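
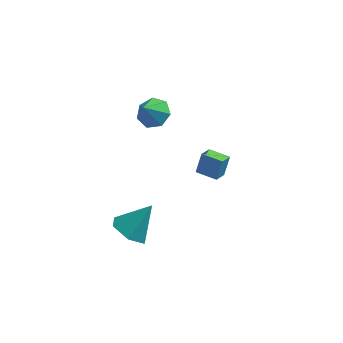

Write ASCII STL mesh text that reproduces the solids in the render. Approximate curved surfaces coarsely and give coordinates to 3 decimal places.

solid 
facet normal -0.930 0.365 0.034
outer loop
vertex 0.042 -0.803 2.1
vertex 0.334 -0.018 1.672
vertex -0.184 -1.282 1.068
endloop
endfacet
facet normal -0.311 -0.834 0.455
outer loop
vertex 0.886 -1.702 1.028
vertex 0.042 -0.803 2.1
vertex -0.184 -1.282 1.068
endloop
endfacet
facet normal -0.930 0.365 0.034
outer loop
vertex -0.184 -1.282 1.068
vertex 0.334 -0.018 1.672
vertex 0.108 -0.497 0.64
endloop
endfacet
facet normal -0.195 -0.413 -0.890
outer loop
vertex 0.108 -0.497 0.64
vertex 0.886 -1.702 1.028
vertex -0.184 -1.282 1.068
endloop
endfacet
facet normal 0.195 0.413 0.890
outer loop
vertex 0.042 -0.803 2.1
vertex 1.404 -0.438 1.632
vertex 0.334 -0.018 1.672
endloop
endfacet
facet normal -0.311 -0.834 0.455
outer loop
vertex 1.112 -1.223 2.06
vertex 0.042 -0.803 2.1
vertex 0.886 -1.702 1.028
endloop
endfacet
facet normal 0.195 0.413 0.890
outer loop
vertex 1.112 -1.223 2.06
vertex 1.404 -0.438 1.632
vertex 0.042 -0.803 2.1
endloop
endfacet
facet normal 0.311 0.834 -0.455
outer loop
vertex 0.334 -0.018 1.672
vertex 1.404 -0.438 1.632
vertex 0.108 -0.497 0.64
endloop
endfacet
facet normal -0.195 -0.413 -0.890
outer loop
vertex 1.178 -0.917 0.6
vertex 0.886 -1.702 1.028
vertex 0.108 -0.497 0.64
endloop
endfacet
facet normal 0.311 0.834 -0.455
outer loop
vertex 0.108 -0.497 0.64
vertex 1.404 -0.438 1.632
vertex 1.178 -0.917 0.6
endloop
endfacet
facet normal 0.930 -0.365 -0.034
outer loop
vertex 1.178 -0.917 0.6
vertex 1.112 -1.223 2.06
vertex 0.886 -1.702 1.028
endloop
endfacet
facet normal 0.930 -0.365 -0.034
outer loop
vertex 1.404 -0.438 1.632
vertex 1.112 -1.223 2.06
vertex 1.178 -0.917 0.6
endloop
endfacet
facet normal -0.531 -0.384 -0.755
outer loop
vertex -2.59 -2.226 -3.718
vertex -3.343 -2.588 -3.004
vertex -3.441 -1.585 -3.445
endloop
endfacet
facet normal 0.542 0.812 -0.217
outer loop
vertex -2.59 -2.226 -3.718
vertex -3.441 -1.585 -3.445
vertex -2.297 -1.832 -1.516
endloop
endfacet
facet normal -0.532 -0.384 -0.755
outer loop
vertex -3.441 -1.585 -3.445
vertex -3.343 -2.588 -3.004
vertex -4.195 -1.947 -2.73
endloop
endfacet
facet normal -0.217 0.944 0.249
outer loop
vertex -3.441 -1.585 -3.445
vertex -4.195 -1.947 -2.73
vertex -2.297 -1.832 -1.516
endloop
endfacet
facet normal -0.532 -0.384 -0.755
outer loop
vertex -4.195 -1.947 -2.73
vertex -3.343 -2.588 -3.004
vertex -4.097 -2.95 -2.289
endloop
endfacet
facet normal -0.527 0.298 0.796
outer loop
vertex -4.195 -1.947 -2.73
vertex -4.097 -2.95 -2.289
vertex -2.297 -1.832 -1.516
endloop
endfacet
facet normal -0.532 -0.383 -0.755
outer loop
vertex -4.097 -2.95 -2.289
vertex -3.343 -2.588 -3.004
vertex -3.246 -3.591 -2.563
endloop
endfacet
facet normal -0.079 -0.478 0.875
outer loop
vertex -4.097 -2.95 -2.289
vertex -3.246 -3.591 -2.563
vertex -2.297 -1.832 -1.516
endloop
endfacet
facet normal -0.531 -0.384 -0.755
outer loop
vertex -3.246 -3.591 -2.563
vertex -3.343 -2.588 -3.004
vertex -2.492 -3.229 -3.277
endloop
endfacet
facet normal 0.679 -0.610 0.408
outer loop
vertex -3.246 -3.591 -2.563
vertex -2.492 -3.229 -3.277
vertex -2.297 -1.832 -1.516
endloop
endfacet
facet normal -0.531 -0.384 -0.755
outer loop
vertex -2.492 -3.229 -3.277
vertex -3.343 -2.588 -3.004
vertex -2.59 -2.226 -3.718
endloop
endfacet
facet normal 0.990 0.036 -0.138
outer loop
vertex -2.492 -3.229 -3.277
vertex -2.59 -2.226 -3.718
vertex -2.297 -1.832 -1.516
endloop
endfacet
facet normal 0.300 0.500 -0.812
outer loop
vertex -2.076 3.85 0.275
vertex -2.99 4.05 0.061
vertex -2.376 4.556 0.599
endloop
endfacet
facet normal 0.594 -0.113 0.796
outer loop
vertex -2.076 3.85 0.275
vertex -2.376 4.556 0.599
vertex -3.41 3.35 1.199
endloop
endfacet
facet normal 0.299 0.501 -0.812
outer loop
vertex -2.376 4.556 0.599
vertex -2.99 4.05 0.061
vertex -3.139 4.881 0.519
endloop
endfacet
facet normal 0.072 0.394 0.916
outer loop
vertex -2.376 4.556 0.599
vertex -3.139 4.881 0.519
vertex -3.41 3.35 1.199
endloop
endfacet
facet normal 0.299 0.501 -0.812
outer loop
vertex -3.139 4.881 0.519
vertex -2.99 4.05 0.061
vertex -3.79 4.581 0.094
endloop
endfacet
facet normal -0.623 0.407 0.668
outer loop
vertex -3.139 4.881 0.519
vertex -3.79 4.581 0.094
vertex -3.41 3.35 1.199
endloop
endfacet
facet normal 0.299 0.500 -0.813
outer loop
vertex -3.79 4.581 0.094
vertex -2.99 4.05 0.061
vertex -3.839 3.881 -0.355
endloop
endfacet
facet normal -0.968 -0.085 0.238
outer loop
vertex -3.79 4.581 0.094
vertex -3.839 3.881 -0.355
vertex -3.41 3.35 1.199
endloop
endfacet
facet normal 0.298 0.501 -0.812
outer loop
vertex -3.839 3.881 -0.355
vertex -2.99 4.05 0.061
vertex -3.249 3.309 -0.491
endloop
endfacet
facet normal -0.701 -0.711 -0.050
outer loop
vertex -3.839 3.881 -0.355
vertex -3.249 3.309 -0.491
vertex -3.41 3.35 1.199
endloop
endfacet
facet normal 0.300 0.500 -0.812
outer loop
vertex -3.249 3.309 -0.491
vertex -2.99 4.05 0.061
vertex -2.464 3.295 -0.21
endloop
endfacet
facet normal -0.026 -0.999 0.022
outer loop
vertex -3.249 3.309 -0.491
vertex -2.464 3.295 -0.21
vertex -3.41 3.35 1.199
endloop
endfacet
facet normal 0.300 0.500 -0.812
outer loop
vertex -2.464 3.295 -0.21
vertex -2.99 4.05 0.061
vertex -2.076 3.85 0.275
endloop
endfacet
facet normal 0.551 -0.733 0.398
outer loop
vertex -2.464 3.295 -0.21
vertex -2.076 3.85 0.275
vertex -3.41 3.35 1.199
endloop
endfacet

endsolid


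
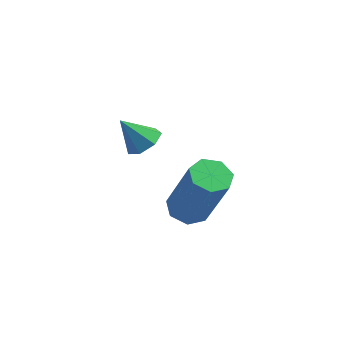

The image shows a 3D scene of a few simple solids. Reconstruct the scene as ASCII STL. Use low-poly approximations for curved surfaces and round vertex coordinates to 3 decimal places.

solid 
facet normal 0.511 0.313 -0.801
outer loop
vertex 0.103 -0.416 0.183
vertex -0.411 -0.153 -0.042
vertex 0.019 0.095 0.329
endloop
endfacet
facet normal 0.531 -0.151 0.834
outer loop
vertex 0.103 -0.416 0.183
vertex 0.019 0.095 0.329
vertex -0.989 -0.507 0.862
endloop
endfacet
facet normal 0.510 0.314 -0.801
outer loop
vertex 0.019 0.095 0.329
vertex -0.411 -0.153 -0.042
vertex -0.389 0.419 0.196
endloop
endfacet
facet normal 0.137 0.519 0.844
outer loop
vertex 0.019 0.095 0.329
vertex -0.389 0.419 0.196
vertex -0.989 -0.507 0.862
endloop
endfacet
facet normal 0.511 0.313 -0.800
outer loop
vertex -0.389 0.419 0.196
vertex -0.411 -0.153 -0.042
vertex -0.814 0.313 -0.117
endloop
endfacet
facet normal -0.531 0.694 0.486
outer loop
vertex -0.389 0.419 0.196
vertex -0.814 0.313 -0.117
vertex -0.989 -0.507 0.862
endloop
endfacet
facet normal 0.512 0.314 -0.800
outer loop
vertex -0.814 0.313 -0.117
vertex -0.411 -0.153 -0.042
vertex -0.935 -0.145 -0.374
endloop
endfacet
facet normal -0.970 0.241 0.028
outer loop
vertex -0.814 0.313 -0.117
vertex -0.935 -0.145 -0.374
vertex -0.989 -0.507 0.862
endloop
endfacet
facet normal 0.512 0.312 -0.800
outer loop
vertex -0.935 -0.145 -0.374
vertex -0.411 -0.153 -0.042
vertex -0.662 -0.608 -0.38
endloop
endfacet
facet normal -0.848 -0.498 -0.183
outer loop
vertex -0.935 -0.145 -0.374
vertex -0.662 -0.608 -0.38
vertex -0.989 -0.507 0.862
endloop
endfacet
facet normal 0.510 0.313 -0.801
outer loop
vertex -0.662 -0.608 -0.38
vertex -0.411 -0.153 -0.042
vertex -0.2 -0.729 -0.133
endloop
endfacet
facet normal -0.259 -0.966 0.010
outer loop
vertex -0.662 -0.608 -0.38
vertex -0.2 -0.729 -0.133
vertex -0.989 -0.507 0.862
endloop
endfacet
facet normal 0.511 0.314 -0.800
outer loop
vertex -0.2 -0.729 -0.133
vertex -0.411 -0.153 -0.042
vertex 0.103 -0.416 0.183
endloop
endfacet
facet normal 0.356 -0.812 0.463
outer loop
vertex -0.2 -0.729 -0.133
vertex 0.103 -0.416 0.183
vertex -0.989 -0.507 0.862
endloop
endfacet
facet normal -0.433 0.185 -0.882
outer loop
vertex 2.503 -1.477 -0.894
vertex 2.087 -1.937 -0.786
vertex 2.044 -1.327 -0.637
endloop
endfacet
facet normal 0.329 0.944 0.037
outer loop
vertex 2.503 -1.477 -0.894
vertex 2.044 -1.327 -0.637
vertex 3.45 -1.882 1.039
endloop
endfacet
facet normal 0.328 0.944 0.037
outer loop
vertex 3.45 -1.882 1.039
vertex 2.044 -1.327 -0.637
vertex 2.99 -1.732 1.295
endloop
endfacet
facet normal 0.431 -0.185 0.883
outer loop
vertex 3.45 -1.882 1.039
vertex 2.99 -1.732 1.295
vertex 3.033 -2.343 1.146
endloop
endfacet
facet normal -0.432 0.185 -0.883
outer loop
vertex 2.044 -1.327 -0.637
vertex 2.087 -1.937 -0.786
vertex 1.617 -1.636 -0.493
endloop
endfacet
facet normal -0.450 0.804 0.389
outer loop
vertex 2.044 -1.327 -0.637
vertex 1.617 -1.636 -0.493
vertex 2.99 -1.732 1.295
endloop
endfacet
facet normal -0.452 0.802 0.390
outer loop
vertex 2.99 -1.732 1.295
vertex 1.617 -1.636 -0.493
vertex 2.564 -2.042 1.439
endloop
endfacet
facet normal 0.433 -0.185 0.882
outer loop
vertex 2.99 -1.732 1.295
vertex 2.564 -2.042 1.439
vertex 3.033 -2.343 1.146
endloop
endfacet
facet normal -0.432 0.185 -0.883
outer loop
vertex 1.617 -1.636 -0.493
vertex 2.087 -1.937 -0.786
vertex 1.544 -2.173 -0.57
endloop
endfacet
facet normal -0.892 0.057 0.449
outer loop
vertex 1.617 -1.636 -0.493
vertex 1.544 -2.173 -0.57
vertex 2.564 -2.042 1.439
endloop
endfacet
facet normal -0.892 0.058 0.449
outer loop
vertex 2.564 -2.042 1.439
vertex 1.544 -2.173 -0.57
vertex 2.491 -2.578 1.363
endloop
endfacet
facet normal 0.433 -0.184 0.882
outer loop
vertex 2.564 -2.042 1.439
vertex 2.491 -2.578 1.363
vertex 3.033 -2.343 1.146
endloop
endfacet
facet normal -0.432 0.187 -0.882
outer loop
vertex 1.544 -2.173 -0.57
vertex 2.087 -1.937 -0.786
vertex 1.879 -2.532 -0.81
endloop
endfacet
facet normal -0.661 -0.731 0.171
outer loop
vertex 1.544 -2.173 -0.57
vertex 1.879 -2.532 -0.81
vertex 2.491 -2.578 1.363
endloop
endfacet
facet normal -0.661 -0.731 0.171
outer loop
vertex 2.491 -2.578 1.363
vertex 1.879 -2.532 -0.81
vertex 2.826 -2.937 1.123
endloop
endfacet
facet normal 0.433 -0.185 0.882
outer loop
vertex 2.491 -2.578 1.363
vertex 2.826 -2.937 1.123
vertex 3.033 -2.343 1.146
endloop
endfacet
facet normal -0.432 0.187 -0.882
outer loop
vertex 1.879 -2.532 -0.81
vertex 2.087 -1.937 -0.786
vertex 2.371 -2.443 -1.032
endloop
endfacet
facet normal 0.069 -0.969 -0.237
outer loop
vertex 1.879 -2.532 -0.81
vertex 2.371 -2.443 -1.032
vertex 2.826 -2.937 1.123
endloop
endfacet
facet normal 0.067 -0.969 -0.236
outer loop
vertex 2.826 -2.937 1.123
vertex 2.371 -2.443 -1.032
vertex 3.318 -2.849 0.901
endloop
endfacet
facet normal 0.431 -0.185 0.883
outer loop
vertex 2.826 -2.937 1.123
vertex 3.318 -2.849 0.901
vertex 3.033 -2.343 1.146
endloop
endfacet
facet normal -0.432 0.186 -0.882
outer loop
vertex 2.371 -2.443 -1.032
vertex 2.087 -1.937 -0.786
vertex 2.649 -1.973 -1.069
endloop
endfacet
facet normal 0.745 -0.477 -0.465
outer loop
vertex 2.371 -2.443 -1.032
vertex 2.649 -1.973 -1.069
vertex 3.318 -2.849 0.901
endloop
endfacet
facet normal 0.746 -0.476 -0.465
outer loop
vertex 3.318 -2.849 0.901
vertex 2.649 -1.973 -1.069
vertex 3.595 -2.379 0.864
endloop
endfacet
facet normal 0.431 -0.185 0.883
outer loop
vertex 3.318 -2.849 0.901
vertex 3.595 -2.379 0.864
vertex 3.033 -2.343 1.146
endloop
endfacet
facet normal -0.433 0.184 -0.883
outer loop
vertex 2.649 -1.973 -1.069
vertex 2.087 -1.937 -0.786
vertex 2.503 -1.477 -0.894
endloop
endfacet
facet normal 0.861 0.375 -0.343
outer loop
vertex 2.649 -1.973 -1.069
vertex 2.503 -1.477 -0.894
vertex 3.595 -2.379 0.864
endloop
endfacet
facet normal 0.862 0.373 -0.344
outer loop
vertex 3.595 -2.379 0.864
vertex 2.503 -1.477 -0.894
vertex 3.45 -1.882 1.039
endloop
endfacet
facet normal 0.431 -0.185 0.883
outer loop
vertex 3.595 -2.379 0.864
vertex 3.45 -1.882 1.039
vertex 3.033 -2.343 1.146
endloop
endfacet

endsolid


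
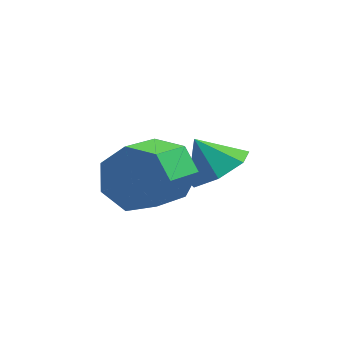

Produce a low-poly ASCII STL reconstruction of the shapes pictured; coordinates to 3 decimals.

solid 
facet normal 0.322 0.826 -0.462
outer loop
vertex -3.025 0.947 -1.862
vertex -3.585 0.696 -2.702
vertex -3.869 1.266 -1.88
endloop
endfacet
facet normal 0.147 0.438 0.887
outer loop
vertex -3.025 0.947 -1.862
vertex -3.869 1.266 -1.88
vertex -3.615 -0.566 -1.018
endloop
endfacet
facet normal 0.148 0.438 0.887
outer loop
vertex -3.615 -0.566 -1.018
vertex -3.869 1.266 -1.88
vertex -4.459 -0.246 -1.035
endloop
endfacet
facet normal -0.323 -0.827 0.461
outer loop
vertex -3.615 -0.566 -1.018
vertex -4.459 -0.246 -1.035
vertex -4.175 -0.816 -1.858
endloop
endfacet
facet normal 0.322 0.826 -0.462
outer loop
vertex -3.869 1.266 -1.88
vertex -3.585 0.696 -2.702
vertex -4.499 1.156 -2.517
endloop
endfacet
facet normal -0.639 0.550 0.537
outer loop
vertex -3.869 1.266 -1.88
vertex -4.499 1.156 -2.517
vertex -4.459 -0.246 -1.035
endloop
endfacet
facet normal -0.639 0.550 0.537
outer loop
vertex -4.459 -0.246 -1.035
vertex -4.499 1.156 -2.517
vertex -5.089 -0.356 -1.672
endloop
endfacet
facet normal -0.322 -0.827 0.461
outer loop
vertex -4.459 -0.246 -1.035
vertex -5.089 -0.356 -1.672
vertex -4.175 -0.816 -1.858
endloop
endfacet
facet normal 0.323 0.826 -0.462
outer loop
vertex -4.499 1.156 -2.517
vertex -3.585 0.696 -2.702
vertex -4.441 0.7 -3.293
endloop
endfacet
facet normal -0.944 0.248 -0.216
outer loop
vertex -4.499 1.156 -2.517
vertex -4.441 0.7 -3.293
vertex -5.089 -0.356 -1.672
endloop
endfacet
facet normal -0.944 0.248 -0.216
outer loop
vertex -5.089 -0.356 -1.672
vertex -4.441 0.7 -3.293
vertex -5.031 -0.812 -2.449
endloop
endfacet
facet normal -0.322 -0.827 0.461
outer loop
vertex -5.089 -0.356 -1.672
vertex -5.031 -0.812 -2.449
vertex -4.175 -0.816 -1.858
endloop
endfacet
facet normal 0.322 0.827 -0.461
outer loop
vertex -4.441 0.7 -3.293
vertex -3.585 0.696 -2.702
vertex -3.738 0.241 -3.625
endloop
endfacet
facet normal -0.538 -0.241 -0.808
outer loop
vertex -4.441 0.7 -3.293
vertex -3.738 0.241 -3.625
vertex -5.031 -0.812 -2.449
endloop
endfacet
facet normal -0.538 -0.241 -0.808
outer loop
vertex -5.031 -0.812 -2.449
vertex -3.738 0.241 -3.625
vertex -4.328 -1.272 -2.78
endloop
endfacet
facet normal -0.323 -0.826 0.462
outer loop
vertex -5.031 -0.812 -2.449
vertex -4.328 -1.272 -2.78
vertex -4.175 -0.816 -1.858
endloop
endfacet
facet normal 0.322 0.827 -0.461
outer loop
vertex -3.738 0.241 -3.625
vertex -3.585 0.696 -2.702
vertex -2.92 0.125 -3.261
endloop
endfacet
facet normal 0.274 -0.548 -0.790
outer loop
vertex -3.738 0.241 -3.625
vertex -2.92 0.125 -3.261
vertex -4.328 -1.272 -2.78
endloop
endfacet
facet normal 0.273 -0.548 -0.791
outer loop
vertex -4.328 -1.272 -2.78
vertex -2.92 0.125 -3.261
vertex -3.51 -1.388 -2.417
endloop
endfacet
facet normal -0.322 -0.826 0.462
outer loop
vertex -4.328 -1.272 -2.78
vertex -3.51 -1.388 -2.417
vertex -4.175 -0.816 -1.858
endloop
endfacet
facet normal 0.322 0.827 -0.461
outer loop
vertex -2.92 0.125 -3.261
vertex -3.585 0.696 -2.702
vertex -2.603 0.439 -2.477
endloop
endfacet
facet normal 0.879 -0.442 -0.178
outer loop
vertex -2.92 0.125 -3.261
vertex -2.603 0.439 -2.477
vertex -3.51 -1.388 -2.417
endloop
endfacet
facet normal 0.879 -0.442 -0.178
outer loop
vertex -3.51 -1.388 -2.417
vertex -2.603 0.439 -2.477
vertex -3.193 -1.074 -1.633
endloop
endfacet
facet normal -0.323 -0.826 0.461
outer loop
vertex -3.51 -1.388 -2.417
vertex -3.193 -1.074 -1.633
vertex -4.175 -0.816 -1.858
endloop
endfacet
facet normal 0.322 0.826 -0.462
outer loop
vertex -2.603 0.439 -2.477
vertex -3.585 0.696 -2.702
vertex -3.025 0.947 -1.862
endloop
endfacet
facet normal 0.823 -0.004 0.568
outer loop
vertex -2.603 0.439 -2.477
vertex -3.025 0.947 -1.862
vertex -3.193 -1.074 -1.633
endloop
endfacet
facet normal 0.823 -0.004 0.568
outer loop
vertex -3.193 -1.074 -1.633
vertex -3.025 0.947 -1.862
vertex -3.615 -0.566 -1.018
endloop
endfacet
facet normal -0.323 -0.826 0.461
outer loop
vertex -3.193 -1.074 -1.633
vertex -3.615 -0.566 -1.018
vertex -4.175 -0.816 -1.858
endloop
endfacet
facet normal 0.574 -0.269 -0.773
outer loop
vertex -1.408 2.589 -3.283
vertex -2.204 2.114 -3.709
vertex -1.906 3.082 -3.824
endloop
endfacet
facet normal 0.135 0.791 0.596
outer loop
vertex -1.408 2.589 -3.283
vertex -1.906 3.082 -3.824
vertex -2.916 2.446 -2.751
endloop
endfacet
facet normal 0.575 -0.269 -0.773
outer loop
vertex -1.906 3.082 -3.824
vertex -2.204 2.114 -3.709
vertex -2.628 2.846 -4.279
endloop
endfacet
facet normal -0.397 0.903 0.162
outer loop
vertex -1.906 3.082 -3.824
vertex -2.628 2.846 -4.279
vertex -2.916 2.446 -2.751
endloop
endfacet
facet normal 0.575 -0.269 -0.773
outer loop
vertex -2.628 2.846 -4.279
vertex -2.204 2.114 -3.709
vertex -3.03 2.058 -4.304
endloop
endfacet
facet normal -0.889 0.455 -0.048
outer loop
vertex -2.628 2.846 -4.279
vertex -3.03 2.058 -4.304
vertex -2.916 2.446 -2.751
endloop
endfacet
facet normal 0.575 -0.268 -0.773
outer loop
vertex -3.03 2.058 -4.304
vertex -2.204 2.114 -3.709
vertex -2.81 1.312 -3.882
endloop
endfacet
facet normal -0.969 -0.215 0.125
outer loop
vertex -3.03 2.058 -4.304
vertex -2.81 1.312 -3.882
vertex -2.916 2.446 -2.751
endloop
endfacet
facet normal 0.575 -0.268 -0.773
outer loop
vertex -2.81 1.312 -3.882
vertex -2.204 2.114 -3.709
vertex -2.134 1.17 -3.33
endloop
endfacet
facet normal -0.577 -0.603 0.551
outer loop
vertex -2.81 1.312 -3.882
vertex -2.134 1.17 -3.33
vertex -2.916 2.446 -2.751
endloop
endfacet
facet normal 0.575 -0.268 -0.773
outer loop
vertex -2.134 1.17 -3.33
vertex -2.204 2.114 -3.709
vertex -1.51 1.738 -3.063
endloop
endfacet
facet normal -0.009 -0.418 0.909
outer loop
vertex -2.134 1.17 -3.33
vertex -1.51 1.738 -3.063
vertex -2.916 2.446 -2.751
endloop
endfacet
facet normal 0.574 -0.269 -0.773
outer loop
vertex -1.51 1.738 -3.063
vertex -2.204 2.114 -3.709
vertex -1.408 2.589 -3.283
endloop
endfacet
facet normal 0.309 0.203 0.929
outer loop
vertex -1.51 1.738 -3.063
vertex -1.408 2.589 -3.283
vertex -2.916 2.446 -2.751
endloop
endfacet

endsolid


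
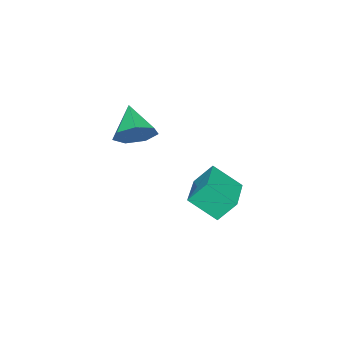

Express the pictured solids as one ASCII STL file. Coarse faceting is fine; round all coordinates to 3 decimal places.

solid 
facet normal 0.608 0.587 -0.534
outer loop
vertex 0.97 -3.711 2.72
vertex 0.378 -2.832 3.013
vertex 1.249 -3.272 3.52
endloop
endfacet
facet normal 0.373 -0.862 0.343
outer loop
vertex 0.97 -3.711 2.72
vertex 1.249 -3.272 3.52
vertex -0.778 -3.948 4.027
endloop
endfacet
facet normal 0.608 0.589 -0.533
outer loop
vertex 1.249 -3.272 3.52
vertex 0.378 -2.832 3.013
vertex 0.871 -2.502 3.939
endloop
endfacet
facet normal 0.329 -0.321 0.888
outer loop
vertex 1.249 -3.272 3.52
vertex 0.871 -2.502 3.939
vertex -0.778 -3.948 4.027
endloop
endfacet
facet normal 0.608 0.588 -0.533
outer loop
vertex 0.871 -2.502 3.939
vertex 0.378 -2.832 3.013
vertex 0.122 -1.98 3.66
endloop
endfacet
facet normal -0.175 0.257 0.950
outer loop
vertex 0.871 -2.502 3.939
vertex 0.122 -1.98 3.66
vertex -0.778 -3.948 4.027
endloop
endfacet
facet normal 0.609 0.588 -0.533
outer loop
vertex 0.122 -1.98 3.66
vertex 0.378 -2.832 3.013
vertex -0.434 -2.099 2.894
endloop
endfacet
facet normal -0.759 0.437 0.483
outer loop
vertex 0.122 -1.98 3.66
vertex -0.434 -2.099 2.894
vertex -0.778 -3.948 4.027
endloop
endfacet
facet normal 0.608 0.587 -0.534
outer loop
vertex -0.434 -2.099 2.894
vertex 0.378 -2.832 3.013
vertex -0.38 -2.77 2.218
endloop
endfacet
facet normal -0.983 0.084 -0.162
outer loop
vertex -0.434 -2.099 2.894
vertex -0.38 -2.77 2.218
vertex -0.778 -3.948 4.027
endloop
endfacet
facet normal 0.608 0.588 -0.534
outer loop
vertex -0.38 -2.77 2.218
vertex 0.378 -2.832 3.013
vertex 0.245 -3.487 2.14
endloop
endfacet
facet normal -0.679 -0.538 -0.500
outer loop
vertex -0.38 -2.77 2.218
vertex 0.245 -3.487 2.14
vertex -0.778 -3.948 4.027
endloop
endfacet
facet normal 0.608 0.588 -0.534
outer loop
vertex 0.245 -3.487 2.14
vertex 0.378 -2.832 3.013
vertex 0.97 -3.711 2.72
endloop
endfacet
facet normal -0.076 -0.958 -0.275
outer loop
vertex 0.245 -3.487 2.14
vertex 0.97 -3.711 2.72
vertex -0.778 -3.948 4.027
endloop
endfacet
facet normal -0.349 0.529 0.773
outer loop
vertex 0.556 1.407 2.6
vertex 2.531 2.281 2.894
vertex 0.141 2.708 1.522
endloop
endfacet
facet normal -0.906 -0.401 -0.135
outer loop
vertex 0.609 1.999 0.486
vertex 0.556 1.407 2.6
vertex 0.141 2.708 1.522
endloop
endfacet
facet normal -0.350 0.529 0.773
outer loop
vertex 0.141 2.708 1.522
vertex 2.531 2.281 2.894
vertex 2.116 3.582 1.817
endloop
endfacet
facet normal -0.238 0.748 -0.620
outer loop
vertex 2.116 3.582 1.817
vertex 0.609 1.999 0.486
vertex 0.141 2.708 1.522
endloop
endfacet
facet normal 0.239 -0.748 0.620
outer loop
vertex 0.556 1.407 2.6
vertex 2.999 1.572 1.858
vertex 2.531 2.281 2.894
endloop
endfacet
facet normal -0.906 -0.401 -0.135
outer loop
vertex 1.024 0.698 1.563
vertex 0.556 1.407 2.6
vertex 0.609 1.999 0.486
endloop
endfacet
facet normal 0.239 -0.748 0.619
outer loop
vertex 1.024 0.698 1.563
vertex 2.999 1.572 1.858
vertex 0.556 1.407 2.6
endloop
endfacet
facet normal 0.906 0.401 0.135
outer loop
vertex 2.531 2.281 2.894
vertex 2.999 1.572 1.858
vertex 2.116 3.582 1.817
endloop
endfacet
facet normal -0.239 0.748 -0.619
outer loop
vertex 2.584 2.873 0.78
vertex 0.609 1.999 0.486
vertex 2.116 3.582 1.817
endloop
endfacet
facet normal 0.906 0.401 0.135
outer loop
vertex 2.116 3.582 1.817
vertex 2.999 1.572 1.858
vertex 2.584 2.873 0.78
endloop
endfacet
facet normal 0.349 -0.529 -0.773
outer loop
vertex 2.584 2.873 0.78
vertex 1.024 0.698 1.563
vertex 0.609 1.999 0.486
endloop
endfacet
facet normal 0.350 -0.529 -0.773
outer loop
vertex 2.999 1.572 1.858
vertex 1.024 0.698 1.563
vertex 2.584 2.873 0.78
endloop
endfacet

endsolid


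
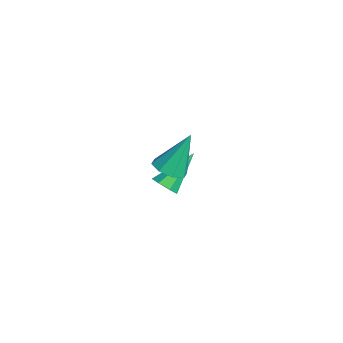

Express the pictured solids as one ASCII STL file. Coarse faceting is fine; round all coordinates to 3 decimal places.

solid 
facet normal 0.320 -0.687 -0.653
outer loop
vertex -1.804 -1.488 -2.921
vertex -2.289 -1.915 -2.709
vertex -2.319 -1.455 -3.208
endloop
endfacet
facet normal 0.268 0.886 -0.379
outer loop
vertex -1.804 -1.488 -2.921
vertex -2.319 -1.455 -3.208
vertex -2.971 -0.445 -1.311
endloop
endfacet
facet normal 0.319 -0.687 -0.653
outer loop
vertex -2.319 -1.455 -3.208
vertex -2.289 -1.915 -2.709
vertex -2.811 -1.768 -3.119
endloop
endfacet
facet normal -0.521 0.666 -0.534
outer loop
vertex -2.319 -1.455 -3.208
vertex -2.811 -1.768 -3.119
vertex -2.971 -0.445 -1.311
endloop
endfacet
facet normal 0.319 -0.687 -0.653
outer loop
vertex -2.811 -1.768 -3.119
vertex -2.289 -1.915 -2.709
vertex -2.91 -2.192 -2.721
endloop
endfacet
facet normal -0.985 0.088 -0.151
outer loop
vertex -2.811 -1.768 -3.119
vertex -2.91 -2.192 -2.721
vertex -2.971 -0.445 -1.311
endloop
endfacet
facet normal 0.319 -0.687 -0.653
outer loop
vertex -2.91 -2.192 -2.721
vertex -2.289 -1.915 -2.709
vertex -2.541 -2.408 -2.313
endloop
endfacet
facet normal -0.773 -0.414 0.480
outer loop
vertex -2.91 -2.192 -2.721
vertex -2.541 -2.408 -2.313
vertex -2.971 -0.445 -1.311
endloop
endfacet
facet normal 0.318 -0.687 -0.653
outer loop
vertex -2.541 -2.408 -2.313
vertex -2.289 -1.915 -2.709
vertex -1.983 -2.253 -2.204
endloop
endfacet
facet normal -0.045 -0.462 0.886
outer loop
vertex -2.541 -2.408 -2.313
vertex -1.983 -2.253 -2.204
vertex -2.971 -0.445 -1.311
endloop
endfacet
facet normal 0.319 -0.687 -0.653
outer loop
vertex -1.983 -2.253 -2.204
vertex -2.289 -1.915 -2.709
vertex -1.655 -1.844 -2.474
endloop
endfacet
facet normal 0.650 -0.020 0.760
outer loop
vertex -1.983 -2.253 -2.204
vertex -1.655 -1.844 -2.474
vertex -2.971 -0.445 -1.311
endloop
endfacet
facet normal 0.319 -0.687 -0.653
outer loop
vertex -1.655 -1.844 -2.474
vertex -2.289 -1.915 -2.709
vertex -1.804 -1.488 -2.921
endloop
endfacet
facet normal 0.791 0.579 0.198
outer loop
vertex -1.655 -1.844 -2.474
vertex -1.804 -1.488 -2.921
vertex -2.971 -0.445 -1.311
endloop
endfacet
facet normal 0.045 -0.451 -0.891
outer loop
vertex 2.705 -2.324 1.703
vertex 2.086 -2.775 1.9
vertex 2.177 -2.073 1.549
endloop
endfacet
facet normal 0.440 0.896 -0.049
outer loop
vertex 2.705 -2.324 1.703
vertex 2.177 -2.073 1.549
vertex 1.994 -1.865 3.7
endloop
endfacet
facet normal 0.046 -0.452 -0.891
outer loop
vertex 2.177 -2.073 1.549
vertex 2.086 -2.775 1.9
vertex 1.596 -2.233 1.6
endloop
endfacet
facet normal -0.273 0.955 -0.116
outer loop
vertex 2.177 -2.073 1.549
vertex 1.596 -2.233 1.6
vertex 1.994 -1.865 3.7
endloop
endfacet
facet normal 0.046 -0.452 -0.891
outer loop
vertex 1.596 -2.233 1.6
vertex 2.086 -2.775 1.9
vertex 1.302 -2.711 1.827
endloop
endfacet
facet normal -0.836 0.544 0.063
outer loop
vertex 1.596 -2.233 1.6
vertex 1.302 -2.711 1.827
vertex 1.994 -1.865 3.7
endloop
endfacet
facet normal 0.046 -0.451 -0.891
outer loop
vertex 1.302 -2.711 1.827
vertex 2.086 -2.775 1.9
vertex 1.468 -3.226 2.096
endloop
endfacet
facet normal -0.919 -0.096 0.383
outer loop
vertex 1.302 -2.711 1.827
vertex 1.468 -3.226 2.096
vertex 1.994 -1.865 3.7
endloop
endfacet
facet normal 0.045 -0.450 -0.892
outer loop
vertex 1.468 -3.226 2.096
vertex 2.086 -2.775 1.9
vertex 1.996 -3.478 2.25
endloop
endfacet
facet normal -0.472 -0.590 0.655
outer loop
vertex 1.468 -3.226 2.096
vertex 1.996 -3.478 2.25
vertex 1.994 -1.865 3.7
endloop
endfacet
facet normal 0.046 -0.450 -0.892
outer loop
vertex 1.996 -3.478 2.25
vertex 2.086 -2.775 1.9
vertex 2.577 -3.318 2.199
endloop
endfacet
facet normal 0.242 -0.649 0.722
outer loop
vertex 1.996 -3.478 2.25
vertex 2.577 -3.318 2.199
vertex 1.994 -1.865 3.7
endloop
endfacet
facet normal 0.046 -0.450 -0.892
outer loop
vertex 2.577 -3.318 2.199
vertex 2.086 -2.775 1.9
vertex 2.87 -2.84 1.973
endloop
endfacet
facet normal 0.806 -0.237 0.543
outer loop
vertex 2.577 -3.318 2.199
vertex 2.87 -2.84 1.973
vertex 1.994 -1.865 3.7
endloop
endfacet
facet normal 0.046 -0.452 -0.891
outer loop
vertex 2.87 -2.84 1.973
vertex 2.086 -2.775 1.9
vertex 2.705 -2.324 1.703
endloop
endfacet
facet normal 0.888 0.401 0.224
outer loop
vertex 2.87 -2.84 1.973
vertex 2.705 -2.324 1.703
vertex 1.994 -1.865 3.7
endloop
endfacet

endsolid


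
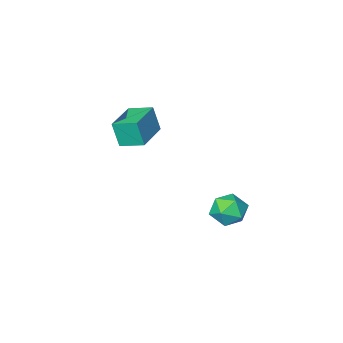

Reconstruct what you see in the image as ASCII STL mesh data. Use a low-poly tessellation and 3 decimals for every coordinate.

solid 
facet normal 0.252 0.828 0.501
outer loop
vertex 0.163 4.316 -3.863
vertex 0.157 3.789 -2.99
vertex 1.014 3.859 -3.537
endloop
endfacet
facet normal 0.514 0.842 -0.162
outer loop
vertex 0.163 4.316 -3.863
vertex 1.014 3.859 -3.537
vertex 0.762 3.823 -4.525
endloop
endfacet
facet normal -0.034 0.787 -0.616
outer loop
vertex 0.163 4.316 -3.863
vertex 0.762 3.823 -4.525
vertex -0.252 3.73 -4.588
endloop
endfacet
facet normal -0.634 0.738 -0.233
outer loop
vertex 0.163 4.316 -3.863
vertex -0.252 3.73 -4.588
vertex -0.626 3.709 -3.639
endloop
endfacet
facet normal -0.457 0.763 0.457
outer loop
vertex 0.163 4.316 -3.863
vertex -0.626 3.709 -3.639
vertex 0.157 3.789 -2.99
endloop
endfacet
facet normal 0.931 0.269 -0.247
outer loop
vertex 0.762 3.823 -4.525
vertex 1.014 3.859 -3.537
vertex 1.126 2.991 -4.061
endloop
endfacet
facet normal 0.507 0.245 0.826
outer loop
vertex 1.014 3.859 -3.537
vertex 0.157 3.789 -2.99
vertex 0.752 2.97 -3.112
endloop
endfacet
facet normal -0.640 0.141 0.755
outer loop
vertex 0.157 3.789 -2.99
vertex -0.626 3.709 -3.639
vertex -0.262 2.877 -3.175
endloop
endfacet
facet normal -0.926 0.100 -0.363
outer loop
vertex -0.626 3.709 -3.639
vertex -0.252 3.73 -4.588
vertex -0.514 2.841 -4.163
endloop
endfacet
facet normal 0.045 0.179 -0.983
outer loop
vertex -0.252 3.73 -4.588
vertex 0.762 3.823 -4.525
vertex 0.343 2.911 -4.71
endloop
endfacet
facet normal 0.634 -0.738 0.233
outer loop
vertex 0.337 2.384 -3.837
vertex 1.126 2.991 -4.061
vertex 0.752 2.97 -3.112
endloop
endfacet
facet normal 0.034 -0.787 0.616
outer loop
vertex 0.337 2.384 -3.837
vertex 0.752 2.97 -3.112
vertex -0.262 2.877 -3.175
endloop
endfacet
facet normal -0.514 -0.842 0.162
outer loop
vertex 0.337 2.384 -3.837
vertex -0.262 2.877 -3.175
vertex -0.514 2.841 -4.163
endloop
endfacet
facet normal -0.252 -0.828 -0.501
outer loop
vertex 0.337 2.384 -3.837
vertex -0.514 2.841 -4.163
vertex 0.343 2.911 -4.71
endloop
endfacet
facet normal 0.457 -0.763 -0.457
outer loop
vertex 0.337 2.384 -3.837
vertex 0.343 2.911 -4.71
vertex 1.126 2.991 -4.061
endloop
endfacet
facet normal 0.926 -0.100 0.363
outer loop
vertex 0.752 2.97 -3.112
vertex 1.126 2.991 -4.061
vertex 1.014 3.859 -3.537
endloop
endfacet
facet normal -0.045 -0.179 0.983
outer loop
vertex -0.262 2.877 -3.175
vertex 0.752 2.97 -3.112
vertex 0.157 3.789 -2.99
endloop
endfacet
facet normal -0.931 -0.269 0.247
outer loop
vertex -0.514 2.841 -4.163
vertex -0.262 2.877 -3.175
vertex -0.626 3.709 -3.639
endloop
endfacet
facet normal -0.507 -0.245 -0.826
outer loop
vertex 0.343 2.911 -4.71
vertex -0.514 2.841 -4.163
vertex -0.252 3.73 -4.588
endloop
endfacet
facet normal 0.640 -0.141 -0.755
outer loop
vertex 1.126 2.991 -4.061
vertex 0.343 2.911 -4.71
vertex 0.762 3.823 -4.525
endloop
endfacet
facet normal -0.585 0.766 0.267
outer loop
vertex 0.84 -2.641 0.276
vertex 2.457 -1.414 0.301
vertex 0.613 -2.313 -1.16
endloop
endfacet
facet normal -0.796 -0.605 -0.012
outer loop
vertex 1.403 -3.346 -1.521
vertex 0.84 -2.641 0.276
vertex 0.613 -2.313 -1.16
endloop
endfacet
facet normal -0.585 0.765 0.268
outer loop
vertex 0.613 -2.313 -1.16
vertex 2.457 -1.414 0.301
vertex 2.23 -1.085 -1.134
endloop
endfacet
facet normal -0.152 0.220 -0.963
outer loop
vertex 2.23 -1.085 -1.134
vertex 1.403 -3.346 -1.521
vertex 0.613 -2.313 -1.16
endloop
endfacet
facet normal 0.152 -0.220 0.963
outer loop
vertex 0.84 -2.641 0.276
vertex 3.247 -2.447 -0.06
vertex 2.457 -1.414 0.301
endloop
endfacet
facet normal -0.797 -0.604 -0.013
outer loop
vertex 1.63 -3.675 -0.086
vertex 0.84 -2.641 0.276
vertex 1.403 -3.346 -1.521
endloop
endfacet
facet normal 0.152 -0.221 0.963
outer loop
vertex 1.63 -3.675 -0.086
vertex 3.247 -2.447 -0.06
vertex 0.84 -2.641 0.276
endloop
endfacet
facet normal 0.796 0.605 0.013
outer loop
vertex 2.457 -1.414 0.301
vertex 3.247 -2.447 -0.06
vertex 2.23 -1.085 -1.134
endloop
endfacet
facet normal -0.153 0.221 -0.963
outer loop
vertex 3.02 -2.119 -1.496
vertex 1.403 -3.346 -1.521
vertex 2.23 -1.085 -1.134
endloop
endfacet
facet normal 0.797 0.604 0.012
outer loop
vertex 2.23 -1.085 -1.134
vertex 3.247 -2.447 -0.06
vertex 3.02 -2.119 -1.496
endloop
endfacet
facet normal 0.585 -0.765 -0.268
outer loop
vertex 3.02 -2.119 -1.496
vertex 1.63 -3.675 -0.086
vertex 1.403 -3.346 -1.521
endloop
endfacet
facet normal 0.586 -0.765 -0.267
outer loop
vertex 3.247 -2.447 -0.06
vertex 1.63 -3.675 -0.086
vertex 3.02 -2.119 -1.496
endloop
endfacet

endsolid


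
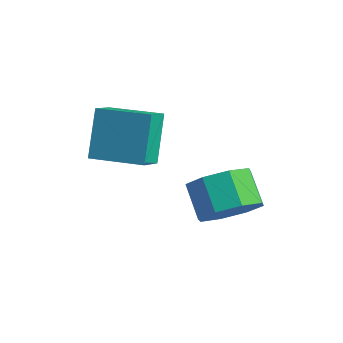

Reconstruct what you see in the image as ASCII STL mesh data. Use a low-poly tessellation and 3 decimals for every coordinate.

solid 
facet normal -0.284 0.483 0.828
outer loop
vertex -0.525 -1.829 0.996
vertex 1.125 -1.157 1.169
vertex -0.821 -0.944 0.378
endloop
endfacet
facet normal -0.922 -0.376 -0.096
outer loop
vertex -0.305 -1.823 -1.129
vertex -0.525 -1.829 0.996
vertex -0.821 -0.944 0.378
endloop
endfacet
facet normal -0.284 0.483 0.828
outer loop
vertex -0.821 -0.944 0.378
vertex 1.125 -1.157 1.169
vertex 0.829 -0.271 0.551
endloop
endfacet
facet normal -0.265 0.791 -0.552
outer loop
vertex 0.829 -0.271 0.551
vertex -0.305 -1.823 -1.129
vertex -0.821 -0.944 0.378
endloop
endfacet
facet normal 0.264 -0.791 0.552
outer loop
vertex -0.525 -1.829 0.996
vertex 1.641 -2.036 -0.338
vertex 1.125 -1.157 1.169
endloop
endfacet
facet normal -0.922 -0.375 -0.097
outer loop
vertex -0.009 -2.709 -0.511
vertex -0.525 -1.829 0.996
vertex -0.305 -1.823 -1.129
endloop
endfacet
facet normal 0.265 -0.791 0.552
outer loop
vertex -0.009 -2.709 -0.511
vertex 1.641 -2.036 -0.338
vertex -0.525 -1.829 0.996
endloop
endfacet
facet normal 0.922 0.375 0.097
outer loop
vertex 1.125 -1.157 1.169
vertex 1.641 -2.036 -0.338
vertex 0.829 -0.271 0.551
endloop
endfacet
facet normal -0.264 0.791 -0.552
outer loop
vertex 1.345 -1.151 -0.956
vertex -0.305 -1.823 -1.129
vertex 0.829 -0.271 0.551
endloop
endfacet
facet normal 0.922 0.376 0.096
outer loop
vertex 0.829 -0.271 0.551
vertex 1.641 -2.036 -0.338
vertex 1.345 -1.151 -0.956
endloop
endfacet
facet normal 0.284 -0.483 -0.828
outer loop
vertex 1.345 -1.151 -0.956
vertex -0.009 -2.709 -0.511
vertex -0.305 -1.823 -1.129
endloop
endfacet
facet normal 0.284 -0.483 -0.828
outer loop
vertex 1.641 -2.036 -0.338
vertex -0.009 -2.709 -0.511
vertex 1.345 -1.151 -0.956
endloop
endfacet
facet normal 0.700 -0.359 -0.618
outer loop
vertex 3.831 -0.142 -2.175
vertex 3.205 0.111 -3.031
vertex 3.976 0.629 -2.459
endloop
endfacet
facet normal 0.693 0.131 0.709
outer loop
vertex 3.831 -0.142 -2.175
vertex 3.976 0.629 -2.459
vertex 2.901 0.336 -1.353
endloop
endfacet
facet normal 0.693 0.133 0.709
outer loop
vertex 2.901 0.336 -1.353
vertex 3.976 0.629 -2.459
vertex 3.045 1.107 -1.638
endloop
endfacet
facet normal -0.700 0.359 0.618
outer loop
vertex 2.901 0.336 -1.353
vertex 3.045 1.107 -1.638
vertex 2.275 0.589 -2.209
endloop
endfacet
facet normal 0.700 -0.360 -0.617
outer loop
vertex 3.976 0.629 -2.459
vertex 3.205 0.111 -3.031
vertex 3.669 1.096 -3.079
endloop
endfacet
facet normal 0.612 0.747 0.259
outer loop
vertex 3.976 0.629 -2.459
vertex 3.669 1.096 -3.079
vertex 3.045 1.107 -1.638
endloop
endfacet
facet normal 0.612 0.747 0.260
outer loop
vertex 3.045 1.107 -1.638
vertex 3.669 1.096 -3.079
vertex 2.738 1.574 -2.257
endloop
endfacet
facet normal -0.700 0.359 0.618
outer loop
vertex 3.045 1.107 -1.638
vertex 2.738 1.574 -2.257
vertex 2.275 0.589 -2.209
endloop
endfacet
facet normal 0.699 -0.360 -0.618
outer loop
vertex 3.669 1.096 -3.079
vertex 3.205 0.111 -3.031
vertex 3.091 0.987 -3.67
endloop
endfacet
facet normal 0.174 0.924 -0.340
outer loop
vertex 3.669 1.096 -3.079
vertex 3.091 0.987 -3.67
vertex 2.738 1.574 -2.257
endloop
endfacet
facet normal 0.173 0.924 -0.341
outer loop
vertex 2.738 1.574 -2.257
vertex 3.091 0.987 -3.67
vertex 2.16 1.464 -2.848
endloop
endfacet
facet normal -0.700 0.359 0.618
outer loop
vertex 2.738 1.574 -2.257
vertex 2.16 1.464 -2.848
vertex 2.275 0.589 -2.209
endloop
endfacet
facet normal 0.699 -0.360 -0.618
outer loop
vertex 3.091 0.987 -3.67
vertex 3.205 0.111 -3.031
vertex 2.579 0.364 -3.887
endloop
endfacet
facet normal -0.368 0.561 -0.742
outer loop
vertex 3.091 0.987 -3.67
vertex 2.579 0.364 -3.887
vertex 2.16 1.464 -2.848
endloop
endfacet
facet normal -0.368 0.561 -0.742
outer loop
vertex 2.16 1.464 -2.848
vertex 2.579 0.364 -3.887
vertex 1.649 0.842 -3.065
endloop
endfacet
facet normal -0.700 0.359 0.618
outer loop
vertex 2.16 1.464 -2.848
vertex 1.649 0.842 -3.065
vertex 2.275 0.589 -2.209
endloop
endfacet
facet normal 0.700 -0.359 -0.618
outer loop
vertex 2.579 0.364 -3.887
vertex 3.205 0.111 -3.031
vertex 2.435 -0.407 -3.602
endloop
endfacet
facet normal -0.694 -0.132 -0.708
outer loop
vertex 2.579 0.364 -3.887
vertex 2.435 -0.407 -3.602
vertex 1.649 0.842 -3.065
endloop
endfacet
facet normal -0.693 -0.131 -0.709
outer loop
vertex 1.649 0.842 -3.065
vertex 2.435 -0.407 -3.602
vertex 1.504 0.071 -2.781
endloop
endfacet
facet normal -0.700 0.359 0.618
outer loop
vertex 1.649 0.842 -3.065
vertex 1.504 0.071 -2.781
vertex 2.275 0.589 -2.209
endloop
endfacet
facet normal 0.700 -0.359 -0.618
outer loop
vertex 2.435 -0.407 -3.602
vertex 3.205 0.111 -3.031
vertex 2.742 -0.874 -2.983
endloop
endfacet
facet normal -0.612 -0.747 -0.260
outer loop
vertex 2.435 -0.407 -3.602
vertex 2.742 -0.874 -2.983
vertex 1.504 0.071 -2.781
endloop
endfacet
facet normal -0.612 -0.747 -0.259
outer loop
vertex 1.504 0.071 -2.781
vertex 2.742 -0.874 -2.983
vertex 1.811 -0.396 -2.161
endloop
endfacet
facet normal -0.700 0.360 0.617
outer loop
vertex 1.504 0.071 -2.781
vertex 1.811 -0.396 -2.161
vertex 2.275 0.589 -2.209
endloop
endfacet
facet normal 0.700 -0.359 -0.618
outer loop
vertex 2.742 -0.874 -2.983
vertex 3.205 0.111 -3.031
vertex 3.32 -0.764 -2.392
endloop
endfacet
facet normal -0.173 -0.924 0.341
outer loop
vertex 2.742 -0.874 -2.983
vertex 3.32 -0.764 -2.392
vertex 1.811 -0.396 -2.161
endloop
endfacet
facet normal -0.173 -0.924 0.340
outer loop
vertex 1.811 -0.396 -2.161
vertex 3.32 -0.764 -2.392
vertex 2.389 -0.287 -1.57
endloop
endfacet
facet normal -0.699 0.360 0.618
outer loop
vertex 1.811 -0.396 -2.161
vertex 2.389 -0.287 -1.57
vertex 2.275 0.589 -2.209
endloop
endfacet
facet normal 0.700 -0.359 -0.618
outer loop
vertex 3.32 -0.764 -2.392
vertex 3.205 0.111 -3.031
vertex 3.831 -0.142 -2.175
endloop
endfacet
facet normal 0.368 -0.561 0.742
outer loop
vertex 3.32 -0.764 -2.392
vertex 3.831 -0.142 -2.175
vertex 2.389 -0.287 -1.57
endloop
endfacet
facet normal 0.368 -0.561 0.742
outer loop
vertex 2.389 -0.287 -1.57
vertex 3.831 -0.142 -2.175
vertex 2.901 0.336 -1.353
endloop
endfacet
facet normal -0.699 0.360 0.618
outer loop
vertex 2.389 -0.287 -1.57
vertex 2.901 0.336 -1.353
vertex 2.275 0.589 -2.209
endloop
endfacet

endsolid


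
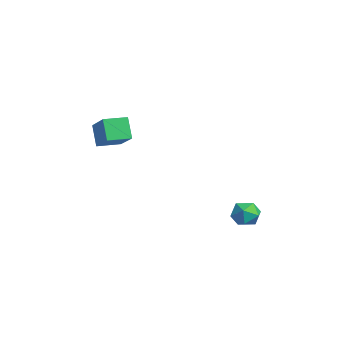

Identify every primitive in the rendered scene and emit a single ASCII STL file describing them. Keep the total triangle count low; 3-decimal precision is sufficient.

solid 
facet normal -0.990 0.037 -0.133
outer loop
vertex 3.204 1.449 -0.646
vertex 3.132 0.769 -0.298
vertex 3.101 1.416 0.114
endloop
endfacet
facet normal -0.718 0.692 -0.067
outer loop
vertex 3.204 1.449 -0.646
vertex 3.101 1.416 0.114
vertex 3.606 1.911 -0.184
endloop
endfacet
facet normal -0.231 0.781 -0.580
outer loop
vertex 3.204 1.449 -0.646
vertex 3.606 1.911 -0.184
vertex 3.95 1.57 -0.78
endloop
endfacet
facet normal -0.202 0.179 -0.963
outer loop
vertex 3.204 1.449 -0.646
vertex 3.95 1.57 -0.78
vertex 3.657 0.864 -0.85
endloop
endfacet
facet normal -0.671 -0.280 -0.686
outer loop
vertex 3.204 1.449 -0.646
vertex 3.657 0.864 -0.85
vertex 3.132 0.769 -0.298
endloop
endfacet
facet normal -0.385 0.731 0.563
outer loop
vertex 3.606 1.911 -0.184
vertex 3.101 1.416 0.114
vertex 3.783 1.516 0.45
endloop
endfacet
facet normal -0.826 -0.330 0.456
outer loop
vertex 3.101 1.416 0.114
vertex 3.132 0.769 -0.298
vertex 3.49 0.81 0.38
endloop
endfacet
facet normal -0.309 -0.844 -0.439
outer loop
vertex 3.132 0.769 -0.298
vertex 3.657 0.864 -0.85
vertex 3.834 0.469 -0.216
endloop
endfacet
facet normal 0.451 -0.099 -0.887
outer loop
vertex 3.657 0.864 -0.85
vertex 3.95 1.57 -0.78
vertex 4.339 0.964 -0.514
endloop
endfacet
facet normal 0.405 0.875 -0.267
outer loop
vertex 3.95 1.57 -0.78
vertex 3.606 1.911 -0.184
vertex 4.308 1.611 -0.102
endloop
endfacet
facet normal 0.202 -0.179 0.963
outer loop
vertex 4.236 0.931 0.246
vertex 3.783 1.516 0.45
vertex 3.49 0.81 0.38
endloop
endfacet
facet normal 0.231 -0.781 0.580
outer loop
vertex 4.236 0.931 0.246
vertex 3.49 0.81 0.38
vertex 3.834 0.469 -0.216
endloop
endfacet
facet normal 0.718 -0.692 0.067
outer loop
vertex 4.236 0.931 0.246
vertex 3.834 0.469 -0.216
vertex 4.339 0.964 -0.514
endloop
endfacet
facet normal 0.990 -0.037 0.133
outer loop
vertex 4.236 0.931 0.246
vertex 4.339 0.964 -0.514
vertex 4.308 1.611 -0.102
endloop
endfacet
facet normal 0.671 0.280 0.686
outer loop
vertex 4.236 0.931 0.246
vertex 4.308 1.611 -0.102
vertex 3.783 1.516 0.45
endloop
endfacet
facet normal -0.451 0.099 0.887
outer loop
vertex 3.49 0.81 0.38
vertex 3.783 1.516 0.45
vertex 3.101 1.416 0.114
endloop
endfacet
facet normal -0.405 -0.875 0.267
outer loop
vertex 3.834 0.469 -0.216
vertex 3.49 0.81 0.38
vertex 3.132 0.769 -0.298
endloop
endfacet
facet normal 0.385 -0.731 -0.563
outer loop
vertex 4.339 0.964 -0.514
vertex 3.834 0.469 -0.216
vertex 3.657 0.864 -0.85
endloop
endfacet
facet normal 0.826 0.330 -0.456
outer loop
vertex 4.308 1.611 -0.102
vertex 4.339 0.964 -0.514
vertex 3.95 1.57 -0.78
endloop
endfacet
facet normal 0.309 0.844 0.439
outer loop
vertex 3.783 1.516 0.45
vertex 4.308 1.611 -0.102
vertex 3.606 1.911 -0.184
endloop
endfacet
facet normal -0.861 -0.086 -0.502
outer loop
vertex -3.059 -4.223 3.173
vertex -3.169 -3.049 3.161
vertex -2.423 -4.176 2.075
endloop
endfacet
facet normal 0.093 -0.996 0.011
outer loop
vertex -0.771 -4.011 3.039
vertex -3.059 -4.223 3.173
vertex -2.423 -4.176 2.075
endloop
endfacet
facet normal -0.861 -0.086 -0.502
outer loop
vertex -2.423 -4.176 2.075
vertex -3.169 -3.049 3.161
vertex -2.533 -3.001 2.063
endloop
endfacet
facet normal 0.501 0.038 -0.865
outer loop
vertex -2.533 -3.001 2.063
vertex -0.771 -4.011 3.039
vertex -2.423 -4.176 2.075
endloop
endfacet
facet normal -0.501 -0.038 0.865
outer loop
vertex -3.059 -4.223 3.173
vertex -1.517 -2.884 4.125
vertex -3.169 -3.049 3.161
endloop
endfacet
facet normal 0.093 -0.996 0.010
outer loop
vertex -1.407 -4.059 4.137
vertex -3.059 -4.223 3.173
vertex -0.771 -4.011 3.039
endloop
endfacet
facet normal -0.501 -0.038 0.865
outer loop
vertex -1.407 -4.059 4.137
vertex -1.517 -2.884 4.125
vertex -3.059 -4.223 3.173
endloop
endfacet
facet normal -0.093 0.996 -0.011
outer loop
vertex -3.169 -3.049 3.161
vertex -1.517 -2.884 4.125
vertex -2.533 -3.001 2.063
endloop
endfacet
facet normal 0.501 0.038 -0.865
outer loop
vertex -0.881 -2.837 3.027
vertex -0.771 -4.011 3.039
vertex -2.533 -3.001 2.063
endloop
endfacet
facet normal -0.092 0.996 -0.011
outer loop
vertex -2.533 -3.001 2.063
vertex -1.517 -2.884 4.125
vertex -0.881 -2.837 3.027
endloop
endfacet
facet normal 0.860 0.086 0.502
outer loop
vertex -0.881 -2.837 3.027
vertex -1.407 -4.059 4.137
vertex -0.771 -4.011 3.039
endloop
endfacet
facet normal 0.861 0.086 0.502
outer loop
vertex -1.517 -2.884 4.125
vertex -1.407 -4.059 4.137
vertex -0.881 -2.837 3.027
endloop
endfacet

endsolid


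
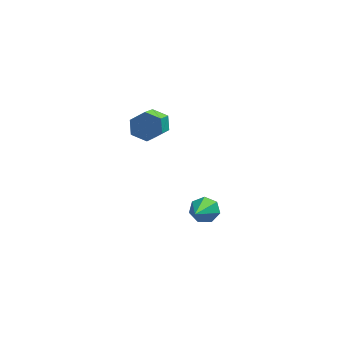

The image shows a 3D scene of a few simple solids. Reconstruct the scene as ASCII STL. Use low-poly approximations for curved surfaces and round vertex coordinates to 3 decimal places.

solid 
facet normal 0.044 0.874 -0.484
outer loop
vertex -1.932 2.55 2.878
vertex -2.435 2.676 3.06
vertex -1.993 2.817 3.355
endloop
endfacet
facet normal 0.993 0.016 0.118
outer loop
vertex -1.932 2.55 2.878
vertex -1.993 2.817 3.355
vertex -2.001 1.178 3.638
endloop
endfacet
facet normal 0.993 0.016 0.118
outer loop
vertex -2.001 1.178 3.638
vertex -1.993 2.817 3.355
vertex -2.062 1.445 4.115
endloop
endfacet
facet normal -0.044 -0.874 0.484
outer loop
vertex -2.001 1.178 3.638
vertex -2.062 1.445 4.115
vertex -2.505 1.304 3.82
endloop
endfacet
facet normal 0.044 0.874 -0.484
outer loop
vertex -1.993 2.817 3.355
vertex -2.435 2.676 3.06
vertex -2.496 2.943 3.537
endloop
endfacet
facet normal 0.400 0.429 0.810
outer loop
vertex -1.993 2.817 3.355
vertex -2.496 2.943 3.537
vertex -2.062 1.445 4.115
endloop
endfacet
facet normal 0.400 0.429 0.810
outer loop
vertex -2.062 1.445 4.115
vertex -2.496 2.943 3.537
vertex -2.565 1.571 4.297
endloop
endfacet
facet normal -0.044 -0.874 0.484
outer loop
vertex -2.062 1.445 4.115
vertex -2.565 1.571 4.297
vertex -2.505 1.304 3.82
endloop
endfacet
facet normal 0.044 0.874 -0.484
outer loop
vertex -2.496 2.943 3.537
vertex -2.435 2.676 3.06
vertex -2.939 2.802 3.242
endloop
endfacet
facet normal -0.592 0.413 0.692
outer loop
vertex -2.496 2.943 3.537
vertex -2.939 2.802 3.242
vertex -2.565 1.571 4.297
endloop
endfacet
facet normal -0.592 0.413 0.692
outer loop
vertex -2.565 1.571 4.297
vertex -2.939 2.802 3.242
vertex -3.008 1.43 4.002
endloop
endfacet
facet normal -0.044 -0.874 0.484
outer loop
vertex -2.565 1.571 4.297
vertex -3.008 1.43 4.002
vertex -2.505 1.304 3.82
endloop
endfacet
facet normal 0.044 0.874 -0.484
outer loop
vertex -2.939 2.802 3.242
vertex -2.435 2.676 3.06
vertex -2.878 2.535 2.765
endloop
endfacet
facet normal -0.993 -0.016 -0.118
outer loop
vertex -2.939 2.802 3.242
vertex -2.878 2.535 2.765
vertex -3.008 1.43 4.002
endloop
endfacet
facet normal -0.993 -0.016 -0.118
outer loop
vertex -3.008 1.43 4.002
vertex -2.878 2.535 2.765
vertex -2.947 1.163 3.525
endloop
endfacet
facet normal -0.044 -0.874 0.484
outer loop
vertex -3.008 1.43 4.002
vertex -2.947 1.163 3.525
vertex -2.505 1.304 3.82
endloop
endfacet
facet normal 0.044 0.874 -0.484
outer loop
vertex -2.878 2.535 2.765
vertex -2.435 2.676 3.06
vertex -2.375 2.409 2.583
endloop
endfacet
facet normal -0.400 -0.429 -0.810
outer loop
vertex -2.878 2.535 2.765
vertex -2.375 2.409 2.583
vertex -2.947 1.163 3.525
endloop
endfacet
facet normal -0.400 -0.429 -0.810
outer loop
vertex -2.947 1.163 3.525
vertex -2.375 2.409 2.583
vertex -2.444 1.037 3.343
endloop
endfacet
facet normal -0.044 -0.874 0.484
outer loop
vertex -2.947 1.163 3.525
vertex -2.444 1.037 3.343
vertex -2.505 1.304 3.82
endloop
endfacet
facet normal 0.044 0.874 -0.484
outer loop
vertex -2.375 2.409 2.583
vertex -2.435 2.676 3.06
vertex -1.932 2.55 2.878
endloop
endfacet
facet normal 0.592 -0.413 -0.692
outer loop
vertex -2.375 2.409 2.583
vertex -1.932 2.55 2.878
vertex -2.444 1.037 3.343
endloop
endfacet
facet normal 0.592 -0.413 -0.692
outer loop
vertex -2.444 1.037 3.343
vertex -1.932 2.55 2.878
vertex -2.001 1.178 3.638
endloop
endfacet
facet normal -0.044 -0.874 0.484
outer loop
vertex -2.444 1.037 3.343
vertex -2.001 1.178 3.638
vertex -2.505 1.304 3.82
endloop
endfacet
facet normal 0.103 0.856 -0.506
outer loop
vertex -0.519 1.82 -0.847
vertex -0.764 2.069 -0.476
vertex -0.264 1.981 -0.523
endloop
endfacet
facet normal 0.755 -0.580 -0.306
outer loop
vertex -0.519 1.82 -0.847
vertex -0.264 1.981 -0.523
vertex -0.936 0.631 0.376
endloop
endfacet
facet normal 0.103 0.855 -0.508
outer loop
vertex -0.264 1.981 -0.523
vertex -0.764 2.069 -0.476
vertex -0.386 2.209 -0.164
endloop
endfacet
facet normal 0.895 -0.171 0.413
outer loop
vertex -0.264 1.981 -0.523
vertex -0.386 2.209 -0.164
vertex -0.936 0.631 0.376
endloop
endfacet
facet normal 0.101 0.856 -0.507
outer loop
vertex -0.386 2.209 -0.164
vertex -0.764 2.069 -0.476
vertex -0.792 2.331 -0.039
endloop
endfacet
facet normal 0.342 0.195 0.919
outer loop
vertex -0.386 2.209 -0.164
vertex -0.792 2.331 -0.039
vertex -0.936 0.631 0.376
endloop
endfacet
facet normal 0.103 0.856 -0.507
outer loop
vertex -0.792 2.331 -0.039
vertex -0.764 2.069 -0.476
vertex -1.178 2.256 -0.244
endloop
endfacet
facet normal -0.491 0.246 0.836
outer loop
vertex -0.792 2.331 -0.039
vertex -1.178 2.256 -0.244
vertex -0.936 0.631 0.376
endloop
endfacet
facet normal 0.102 0.856 -0.507
outer loop
vertex -1.178 2.256 -0.244
vertex -0.764 2.069 -0.476
vertex -1.251 2.04 -0.623
endloop
endfacet
facet normal -0.973 -0.060 0.222
outer loop
vertex -1.178 2.256 -0.244
vertex -1.251 2.04 -0.623
vertex -0.936 0.631 0.376
endloop
endfacet
facet normal 0.102 0.856 -0.508
outer loop
vertex -1.251 2.04 -0.623
vertex -0.764 2.069 -0.476
vertex -0.958 1.846 -0.891
endloop
endfacet
facet normal -0.742 -0.490 -0.457
outer loop
vertex -1.251 2.04 -0.623
vertex -0.958 1.846 -0.891
vertex -0.936 0.631 0.376
endloop
endfacet
facet normal 0.102 0.856 -0.507
outer loop
vertex -0.958 1.846 -0.891
vertex -0.764 2.069 -0.476
vertex -0.519 1.82 -0.847
endloop
endfacet
facet normal 0.027 -0.721 -0.692
outer loop
vertex -0.958 1.846 -0.891
vertex -0.519 1.82 -0.847
vertex -0.936 0.631 0.376
endloop
endfacet

endsolid


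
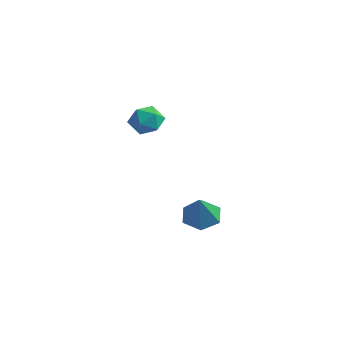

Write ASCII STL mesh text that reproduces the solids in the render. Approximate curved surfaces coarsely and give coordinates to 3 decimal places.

solid 
facet normal -0.401 0.424 -0.812
outer loop
vertex 3.308 3.581 -3.952
vertex 2.861 3.995 -3.515
vertex 3.536 4.255 -3.713
endloop
endfacet
facet normal 0.953 -0.283 -0.112
outer loop
vertex 3.308 3.581 -3.952
vertex 3.536 4.255 -3.713
vertex 3.439 3.385 -2.345
endloop
endfacet
facet normal -0.401 0.424 -0.812
outer loop
vertex 3.536 4.255 -3.713
vertex 2.861 3.995 -3.515
vertex 3.088 4.668 -3.276
endloop
endfacet
facet normal 0.798 0.482 0.363
outer loop
vertex 3.536 4.255 -3.713
vertex 3.088 4.668 -3.276
vertex 3.439 3.385 -2.345
endloop
endfacet
facet normal -0.401 0.424 -0.812
outer loop
vertex 3.088 4.668 -3.276
vertex 2.861 3.995 -3.515
vertex 2.413 4.408 -3.078
endloop
endfacet
facet normal 0.010 0.589 0.808
outer loop
vertex 3.088 4.668 -3.276
vertex 2.413 4.408 -3.078
vertex 3.439 3.385 -2.345
endloop
endfacet
facet normal -0.402 0.423 -0.812
outer loop
vertex 2.413 4.408 -3.078
vertex 2.861 3.995 -3.515
vertex 2.186 3.735 -3.316
endloop
endfacet
facet normal -0.623 -0.066 0.780
outer loop
vertex 2.413 4.408 -3.078
vertex 2.186 3.735 -3.316
vertex 3.439 3.385 -2.345
endloop
endfacet
facet normal -0.402 0.423 -0.812
outer loop
vertex 2.186 3.735 -3.316
vertex 2.861 3.995 -3.515
vertex 2.633 3.321 -3.753
endloop
endfacet
facet normal -0.469 -0.829 0.306
outer loop
vertex 2.186 3.735 -3.316
vertex 2.633 3.321 -3.753
vertex 3.439 3.385 -2.345
endloop
endfacet
facet normal -0.402 0.423 -0.812
outer loop
vertex 2.633 3.321 -3.753
vertex 2.861 3.995 -3.515
vertex 3.308 3.581 -3.952
endloop
endfacet
facet normal 0.320 -0.937 -0.140
outer loop
vertex 2.633 3.321 -3.753
vertex 3.308 3.581 -3.952
vertex 3.439 3.385 -2.345
endloop
endfacet
facet normal -0.062 0.942 0.331
outer loop
vertex 1.58 2.851 1.226
vertex 1.821 2.649 1.845
vertex 2.263 2.852 1.35
endloop
endfacet
facet normal 0.066 0.926 -0.371
outer loop
vertex 1.58 2.851 1.226
vertex 2.263 2.852 1.35
vertex 2.021 2.625 0.74
endloop
endfacet
facet normal -0.464 0.564 -0.683
outer loop
vertex 1.58 2.851 1.226
vertex 2.021 2.625 0.74
vertex 1.43 2.282 0.858
endloop
endfacet
facet normal -0.918 0.355 -0.175
outer loop
vertex 1.58 2.851 1.226
vertex 1.43 2.282 0.858
vertex 1.306 2.297 1.541
endloop
endfacet
facet normal -0.670 0.589 0.453
outer loop
vertex 1.58 2.851 1.226
vertex 1.306 2.297 1.541
vertex 1.821 2.649 1.845
endloop
endfacet
facet normal 0.673 0.565 -0.477
outer loop
vertex 2.021 2.625 0.74
vertex 2.263 2.852 1.35
vertex 2.534 2.283 1.059
endloop
endfacet
facet normal 0.467 0.590 0.659
outer loop
vertex 2.263 2.852 1.35
vertex 1.821 2.649 1.845
vertex 2.41 2.298 1.742
endloop
endfacet
facet normal -0.518 0.020 0.855
outer loop
vertex 1.821 2.649 1.845
vertex 1.306 2.297 1.541
vertex 1.819 1.955 1.86
endloop
endfacet
facet normal -0.920 -0.357 -0.159
outer loop
vertex 1.306 2.297 1.541
vertex 1.43 2.282 0.858
vertex 1.577 1.728 1.25
endloop
endfacet
facet normal -0.184 -0.021 -0.983
outer loop
vertex 1.43 2.282 0.858
vertex 2.021 2.625 0.74
vertex 2.019 1.931 0.755
endloop
endfacet
facet normal 0.918 -0.355 0.175
outer loop
vertex 2.26 1.729 1.374
vertex 2.534 2.283 1.059
vertex 2.41 2.298 1.742
endloop
endfacet
facet normal 0.464 -0.564 0.683
outer loop
vertex 2.26 1.729 1.374
vertex 2.41 2.298 1.742
vertex 1.819 1.955 1.86
endloop
endfacet
facet normal -0.066 -0.926 0.371
outer loop
vertex 2.26 1.729 1.374
vertex 1.819 1.955 1.86
vertex 1.577 1.728 1.25
endloop
endfacet
facet normal 0.062 -0.942 -0.331
outer loop
vertex 2.26 1.729 1.374
vertex 1.577 1.728 1.25
vertex 2.019 1.931 0.755
endloop
endfacet
facet normal 0.670 -0.589 -0.453
outer loop
vertex 2.26 1.729 1.374
vertex 2.019 1.931 0.755
vertex 2.534 2.283 1.059
endloop
endfacet
facet normal 0.920 0.357 0.159
outer loop
vertex 2.41 2.298 1.742
vertex 2.534 2.283 1.059
vertex 2.263 2.852 1.35
endloop
endfacet
facet normal 0.184 0.021 0.983
outer loop
vertex 1.819 1.955 1.86
vertex 2.41 2.298 1.742
vertex 1.821 2.649 1.845
endloop
endfacet
facet normal -0.673 -0.565 0.477
outer loop
vertex 1.577 1.728 1.25
vertex 1.819 1.955 1.86
vertex 1.306 2.297 1.541
endloop
endfacet
facet normal -0.467 -0.590 -0.659
outer loop
vertex 2.019 1.931 0.755
vertex 1.577 1.728 1.25
vertex 1.43 2.282 0.858
endloop
endfacet
facet normal 0.518 -0.020 -0.855
outer loop
vertex 2.534 2.283 1.059
vertex 2.019 1.931 0.755
vertex 2.021 2.625 0.74
endloop
endfacet

endsolid


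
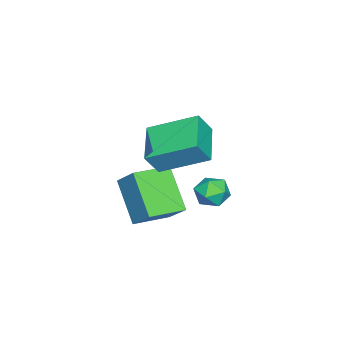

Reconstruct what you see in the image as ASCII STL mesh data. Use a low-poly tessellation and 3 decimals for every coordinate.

solid 
facet normal -0.789 -0.614 -0.020
outer loop
vertex -0.626 2.9 -2.379
vertex -0.176 2.327 -2.543
vertex -0.323 2.493 -1.831
endloop
endfacet
facet normal -0.896 -0.077 0.438
outer loop
vertex -0.626 2.9 -2.379
vertex -0.323 2.493 -1.831
vertex -0.357 3.237 -1.769
endloop
endfacet
facet normal -0.841 0.535 0.075
outer loop
vertex -0.626 2.9 -2.379
vertex -0.357 3.237 -1.769
vertex -0.231 3.53 -2.444
endloop
endfacet
facet normal -0.701 0.377 -0.606
outer loop
vertex -0.626 2.9 -2.379
vertex -0.231 3.53 -2.444
vertex -0.119 2.968 -2.923
endloop
endfacet
facet normal -0.668 -0.335 -0.665
outer loop
vertex -0.626 2.9 -2.379
vertex -0.119 2.968 -2.923
vertex -0.176 2.327 -2.543
endloop
endfacet
facet normal -0.373 -0.094 0.923
outer loop
vertex -0.357 3.237 -1.769
vertex -0.323 2.493 -1.831
vertex 0.259 2.872 -1.557
endloop
endfacet
facet normal -0.200 -0.963 0.183
outer loop
vertex -0.323 2.493 -1.831
vertex -0.176 2.327 -2.543
vertex 0.371 2.31 -2.036
endloop
endfacet
facet normal -0.006 -0.510 -0.860
outer loop
vertex -0.176 2.327 -2.543
vertex -0.119 2.968 -2.923
vertex 0.497 2.603 -2.711
endloop
endfacet
facet normal -0.057 0.641 -0.765
outer loop
vertex -0.119 2.968 -2.923
vertex -0.231 3.53 -2.444
vertex 0.463 3.347 -2.649
endloop
endfacet
facet normal -0.284 0.898 0.337
outer loop
vertex -0.231 3.53 -2.444
vertex -0.357 3.237 -1.769
vertex 0.316 3.513 -1.937
endloop
endfacet
facet normal 0.701 -0.377 0.606
outer loop
vertex 0.766 2.94 -2.101
vertex 0.259 2.872 -1.557
vertex 0.371 2.31 -2.036
endloop
endfacet
facet normal 0.841 -0.535 -0.075
outer loop
vertex 0.766 2.94 -2.101
vertex 0.371 2.31 -2.036
vertex 0.497 2.603 -2.711
endloop
endfacet
facet normal 0.896 0.077 -0.438
outer loop
vertex 0.766 2.94 -2.101
vertex 0.497 2.603 -2.711
vertex 0.463 3.347 -2.649
endloop
endfacet
facet normal 0.789 0.614 0.020
outer loop
vertex 0.766 2.94 -2.101
vertex 0.463 3.347 -2.649
vertex 0.316 3.513 -1.937
endloop
endfacet
facet normal 0.668 0.335 0.665
outer loop
vertex 0.766 2.94 -2.101
vertex 0.316 3.513 -1.937
vertex 0.259 2.872 -1.557
endloop
endfacet
facet normal 0.057 -0.641 0.765
outer loop
vertex 0.371 2.31 -2.036
vertex 0.259 2.872 -1.557
vertex -0.323 2.493 -1.831
endloop
endfacet
facet normal 0.284 -0.898 -0.337
outer loop
vertex 0.497 2.603 -2.711
vertex 0.371 2.31 -2.036
vertex -0.176 2.327 -2.543
endloop
endfacet
facet normal 0.373 0.094 -0.923
outer loop
vertex 0.463 3.347 -2.649
vertex 0.497 2.603 -2.711
vertex -0.119 2.968 -2.923
endloop
endfacet
facet normal 0.200 0.963 -0.183
outer loop
vertex 0.316 3.513 -1.937
vertex 0.463 3.347 -2.649
vertex -0.231 3.53 -2.444
endloop
endfacet
facet normal 0.006 0.510 0.860
outer loop
vertex 0.259 2.872 -1.557
vertex 0.316 3.513 -1.937
vertex -0.357 3.237 -1.769
endloop
endfacet
facet normal -0.801 0.590 -0.101
outer loop
vertex 1.769 1.358 -0.661
vertex 2.279 2.209 0.269
vertex 2.684 2.358 -2.077
endloop
endfacet
facet normal -0.375 -0.626 -0.684
outer loop
vertex 3.861 1.491 -1.929
vertex 1.769 1.358 -0.661
vertex 2.684 2.358 -2.077
endloop
endfacet
facet normal -0.801 0.590 -0.101
outer loop
vertex 2.684 2.358 -2.077
vertex 2.279 2.209 0.269
vertex 3.194 3.209 -1.147
endloop
endfacet
facet normal 0.467 0.510 -0.723
outer loop
vertex 3.194 3.209 -1.147
vertex 3.861 1.491 -1.929
vertex 2.684 2.358 -2.077
endloop
endfacet
facet normal -0.467 -0.510 0.723
outer loop
vertex 1.769 1.358 -0.661
vertex 3.456 1.342 0.417
vertex 2.279 2.209 0.269
endloop
endfacet
facet normal -0.375 -0.626 -0.684
outer loop
vertex 2.946 0.491 -0.513
vertex 1.769 1.358 -0.661
vertex 3.861 1.491 -1.929
endloop
endfacet
facet normal -0.467 -0.510 0.723
outer loop
vertex 2.946 0.491 -0.513
vertex 3.456 1.342 0.417
vertex 1.769 1.358 -0.661
endloop
endfacet
facet normal 0.375 0.626 0.684
outer loop
vertex 2.279 2.209 0.269
vertex 3.456 1.342 0.417
vertex 3.194 3.209 -1.147
endloop
endfacet
facet normal 0.467 0.510 -0.723
outer loop
vertex 4.371 2.342 -0.999
vertex 3.861 1.491 -1.929
vertex 3.194 3.209 -1.147
endloop
endfacet
facet normal 0.375 0.626 0.684
outer loop
vertex 3.194 3.209 -1.147
vertex 3.456 1.342 0.417
vertex 4.371 2.342 -0.999
endloop
endfacet
facet normal 0.801 -0.590 0.101
outer loop
vertex 4.371 2.342 -0.999
vertex 2.946 0.491 -0.513
vertex 3.861 1.491 -1.929
endloop
endfacet
facet normal 0.801 -0.590 0.101
outer loop
vertex 3.456 1.342 0.417
vertex 2.946 0.491 -0.513
vertex 4.371 2.342 -0.999
endloop
endfacet
facet normal -0.447 0.312 -0.838
outer loop
vertex 1.58 3.501 2.073
vertex 3.028 4.051 1.505
vertex 1.926 1.713 1.223
endloop
endfacet
facet normal -0.877 -0.334 0.345
outer loop
vertex 2.392 1.389 2.095
vertex 1.58 3.501 2.073
vertex 1.926 1.713 1.223
endloop
endfacet
facet normal -0.447 0.312 -0.838
outer loop
vertex 1.926 1.713 1.223
vertex 3.028 4.051 1.505
vertex 3.375 2.263 0.655
endloop
endfacet
facet normal 0.172 -0.890 -0.423
outer loop
vertex 3.375 2.263 0.655
vertex 2.392 1.389 2.095
vertex 1.926 1.713 1.223
endloop
endfacet
facet normal -0.172 0.890 0.423
outer loop
vertex 1.58 3.501 2.073
vertex 3.494 3.727 2.377
vertex 3.028 4.051 1.505
endloop
endfacet
facet normal -0.878 -0.334 0.344
outer loop
vertex 2.045 3.177 2.945
vertex 1.58 3.501 2.073
vertex 2.392 1.389 2.095
endloop
endfacet
facet normal -0.172 0.890 0.422
outer loop
vertex 2.045 3.177 2.945
vertex 3.494 3.727 2.377
vertex 1.58 3.501 2.073
endloop
endfacet
facet normal 0.877 0.334 -0.345
outer loop
vertex 3.028 4.051 1.505
vertex 3.494 3.727 2.377
vertex 3.375 2.263 0.655
endloop
endfacet
facet normal 0.172 -0.890 -0.422
outer loop
vertex 3.84 1.939 1.527
vertex 2.392 1.389 2.095
vertex 3.375 2.263 0.655
endloop
endfacet
facet normal 0.878 0.333 -0.344
outer loop
vertex 3.375 2.263 0.655
vertex 3.494 3.727 2.377
vertex 3.84 1.939 1.527
endloop
endfacet
facet normal 0.447 -0.312 0.838
outer loop
vertex 3.84 1.939 1.527
vertex 2.045 3.177 2.945
vertex 2.392 1.389 2.095
endloop
endfacet
facet normal 0.447 -0.312 0.838
outer loop
vertex 3.494 3.727 2.377
vertex 2.045 3.177 2.945
vertex 3.84 1.939 1.527
endloop
endfacet

endsolid


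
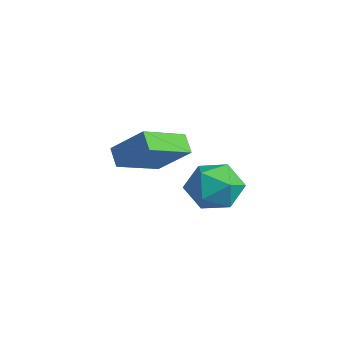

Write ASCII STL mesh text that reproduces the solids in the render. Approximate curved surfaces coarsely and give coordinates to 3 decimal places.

solid 
facet normal -0.629 -0.408 -0.662
outer loop
vertex -3.777 0.846 -3.563
vertex -4.205 2.823 -4.376
vertex -3.055 0.745 -4.187
endloop
endfacet
facet normal 0.196 -0.907 0.373
outer loop
vertex -1.835 1.537 -2.904
vertex -3.777 0.846 -3.563
vertex -3.055 0.745 -4.187
endloop
endfacet
facet normal -0.629 -0.408 -0.661
outer loop
vertex -3.055 0.745 -4.187
vertex -4.205 2.823 -4.376
vertex -3.483 2.722 -5.001
endloop
endfacet
facet normal 0.752 -0.105 -0.650
outer loop
vertex -3.483 2.722 -5.001
vertex -1.835 1.537 -2.904
vertex -3.055 0.745 -4.187
endloop
endfacet
facet normal -0.752 0.105 0.651
outer loop
vertex -3.777 0.846 -3.563
vertex -2.985 3.615 -3.093
vertex -4.205 2.823 -4.376
endloop
endfacet
facet normal 0.196 -0.907 0.373
outer loop
vertex -2.557 1.638 -2.279
vertex -3.777 0.846 -3.563
vertex -1.835 1.537 -2.904
endloop
endfacet
facet normal -0.752 0.105 0.650
outer loop
vertex -2.557 1.638 -2.279
vertex -2.985 3.615 -3.093
vertex -3.777 0.846 -3.563
endloop
endfacet
facet normal -0.196 0.907 -0.373
outer loop
vertex -4.205 2.823 -4.376
vertex -2.985 3.615 -3.093
vertex -3.483 2.722 -5.001
endloop
endfacet
facet normal 0.752 -0.105 -0.650
outer loop
vertex -2.263 3.514 -3.717
vertex -1.835 1.537 -2.904
vertex -3.483 2.722 -5.001
endloop
endfacet
facet normal -0.196 0.907 -0.373
outer loop
vertex -3.483 2.722 -5.001
vertex -2.985 3.615 -3.093
vertex -2.263 3.514 -3.717
endloop
endfacet
facet normal 0.629 0.408 0.661
outer loop
vertex -2.263 3.514 -3.717
vertex -2.557 1.638 -2.279
vertex -1.835 1.537 -2.904
endloop
endfacet
facet normal 0.629 0.409 0.662
outer loop
vertex -2.985 3.615 -3.093
vertex -2.557 1.638 -2.279
vertex -2.263 3.514 -3.717
endloop
endfacet
facet normal -0.106 0.907 0.407
outer loop
vertex 0.262 3.623 -3.669
vertex 0.974 3.299 -2.761
vertex 1.446 3.795 -3.745
endloop
endfacet
facet normal -0.156 0.940 -0.305
outer loop
vertex 0.262 3.623 -3.669
vertex 1.446 3.795 -3.745
vertex 0.838 3.386 -4.694
endloop
endfacet
facet normal -0.692 0.514 -0.507
outer loop
vertex 0.262 3.623 -3.669
vertex 0.838 3.386 -4.694
vertex -0.01 2.638 -4.296
endloop
endfacet
facet normal -0.973 0.219 0.078
outer loop
vertex 0.262 3.623 -3.669
vertex -0.01 2.638 -4.296
vertex 0.074 2.584 -3.101
endloop
endfacet
facet normal -0.610 0.462 0.643
outer loop
vertex 0.262 3.623 -3.669
vertex 0.074 2.584 -3.101
vertex 0.974 3.299 -2.761
endloop
endfacet
facet normal 0.449 0.680 -0.580
outer loop
vertex 0.838 3.386 -4.694
vertex 1.446 3.795 -3.745
vertex 1.906 2.916 -4.419
endloop
endfacet
facet normal 0.530 0.628 0.570
outer loop
vertex 1.446 3.795 -3.745
vertex 0.974 3.299 -2.761
vertex 1.99 2.862 -3.224
endloop
endfacet
facet normal -0.286 -0.093 0.954
outer loop
vertex 0.974 3.299 -2.761
vertex 0.074 2.584 -3.101
vertex 1.142 2.114 -2.826
endloop
endfacet
facet normal -0.873 -0.487 0.039
outer loop
vertex 0.074 2.584 -3.101
vertex -0.01 2.638 -4.296
vertex 0.534 1.705 -3.775
endloop
endfacet
facet normal -0.418 -0.009 -0.908
outer loop
vertex -0.01 2.638 -4.296
vertex 0.838 3.386 -4.694
vertex 1.006 2.201 -4.759
endloop
endfacet
facet normal 0.973 -0.219 -0.078
outer loop
vertex 1.718 1.877 -3.851
vertex 1.906 2.916 -4.419
vertex 1.99 2.862 -3.224
endloop
endfacet
facet normal 0.692 -0.514 0.507
outer loop
vertex 1.718 1.877 -3.851
vertex 1.99 2.862 -3.224
vertex 1.142 2.114 -2.826
endloop
endfacet
facet normal 0.156 -0.940 0.305
outer loop
vertex 1.718 1.877 -3.851
vertex 1.142 2.114 -2.826
vertex 0.534 1.705 -3.775
endloop
endfacet
facet normal 0.106 -0.907 -0.407
outer loop
vertex 1.718 1.877 -3.851
vertex 0.534 1.705 -3.775
vertex 1.006 2.201 -4.759
endloop
endfacet
facet normal 0.610 -0.462 -0.643
outer loop
vertex 1.718 1.877 -3.851
vertex 1.006 2.201 -4.759
vertex 1.906 2.916 -4.419
endloop
endfacet
facet normal 0.873 0.487 -0.039
outer loop
vertex 1.99 2.862 -3.224
vertex 1.906 2.916 -4.419
vertex 1.446 3.795 -3.745
endloop
endfacet
facet normal 0.418 0.009 0.908
outer loop
vertex 1.142 2.114 -2.826
vertex 1.99 2.862 -3.224
vertex 0.974 3.299 -2.761
endloop
endfacet
facet normal -0.449 -0.680 0.580
outer loop
vertex 0.534 1.705 -3.775
vertex 1.142 2.114 -2.826
vertex 0.074 2.584 -3.101
endloop
endfacet
facet normal -0.530 -0.628 -0.570
outer loop
vertex 1.006 2.201 -4.759
vertex 0.534 1.705 -3.775
vertex -0.01 2.638 -4.296
endloop
endfacet
facet normal 0.286 0.093 -0.954
outer loop
vertex 1.906 2.916 -4.419
vertex 1.006 2.201 -4.759
vertex 0.838 3.386 -4.694
endloop
endfacet

endsolid


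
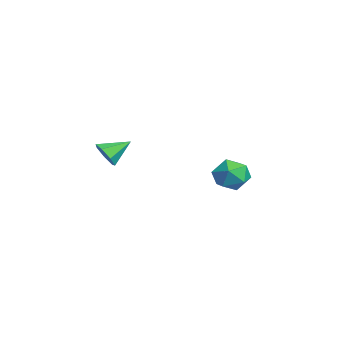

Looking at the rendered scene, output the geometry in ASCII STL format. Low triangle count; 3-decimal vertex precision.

solid 
facet normal 0.202 -0.847 -0.491
outer loop
vertex 3.858 -3.707 0.803
vertex 3.359 -4.15 1.362
vertex 3.13 -3.77 0.613
endloop
endfacet
facet normal 0.065 0.846 -0.529
outer loop
vertex 3.858 -3.707 0.803
vertex 3.13 -3.77 0.613
vertex 3.041 -2.81 2.138
endloop
endfacet
facet normal 0.201 -0.848 -0.491
outer loop
vertex 3.13 -3.77 0.613
vertex 3.359 -4.15 1.362
vertex 2.574 -4.119 0.988
endloop
endfacet
facet normal -0.669 0.611 -0.424
outer loop
vertex 3.13 -3.77 0.613
vertex 2.574 -4.119 0.988
vertex 3.041 -2.81 2.138
endloop
endfacet
facet normal 0.201 -0.847 -0.492
outer loop
vertex 2.574 -4.119 0.988
vertex 3.359 -4.15 1.362
vertex 2.61 -4.491 1.644
endloop
endfacet
facet normal -0.966 0.199 0.166
outer loop
vertex 2.574 -4.119 0.988
vertex 2.61 -4.491 1.644
vertex 3.041 -2.81 2.138
endloop
endfacet
facet normal 0.201 -0.848 -0.491
outer loop
vertex 2.61 -4.491 1.644
vertex 3.359 -4.15 1.362
vertex 3.21 -4.606 2.088
endloop
endfacet
facet normal -0.603 -0.079 0.794
outer loop
vertex 2.61 -4.491 1.644
vertex 3.21 -4.606 2.088
vertex 3.041 -2.81 2.138
endloop
endfacet
facet normal 0.202 -0.848 -0.491
outer loop
vertex 3.21 -4.606 2.088
vertex 3.359 -4.15 1.362
vertex 3.922 -4.377 1.985
endloop
endfacet
facet normal 0.147 -0.014 0.989
outer loop
vertex 3.21 -4.606 2.088
vertex 3.922 -4.377 1.985
vertex 3.041 -2.81 2.138
endloop
endfacet
facet normal 0.202 -0.847 -0.491
outer loop
vertex 3.922 -4.377 1.985
vertex 3.359 -4.15 1.362
vertex 4.21 -3.977 1.413
endloop
endfacet
facet normal 0.719 0.345 0.603
outer loop
vertex 3.922 -4.377 1.985
vertex 4.21 -3.977 1.413
vertex 3.041 -2.81 2.138
endloop
endfacet
facet normal 0.202 -0.847 -0.491
outer loop
vertex 4.21 -3.977 1.413
vertex 3.359 -4.15 1.362
vertex 3.858 -3.707 0.803
endloop
endfacet
facet normal 0.682 0.728 -0.072
outer loop
vertex 4.21 -3.977 1.413
vertex 3.858 -3.707 0.803
vertex 3.041 -2.81 2.138
endloop
endfacet
facet normal -0.228 0.401 0.887
outer loop
vertex -1.542 3.622 -1.304
vertex -0.937 2.757 -0.757
vertex -0.385 3.762 -1.07
endloop
endfacet
facet normal -0.187 0.905 0.383
outer loop
vertex -1.542 3.622 -1.304
vertex -0.385 3.762 -1.07
vertex -0.827 4.113 -2.115
endloop
endfacet
facet normal -0.657 0.743 -0.129
outer loop
vertex -1.542 3.622 -1.304
vertex -0.827 4.113 -2.115
vertex -1.651 3.326 -2.449
endloop
endfacet
facet normal -0.989 0.140 0.058
outer loop
vertex -1.542 3.622 -1.304
vertex -1.651 3.326 -2.449
vertex -1.72 2.488 -1.61
endloop
endfacet
facet normal -0.723 -0.072 0.687
outer loop
vertex -1.542 3.622 -1.304
vertex -1.72 2.488 -1.61
vertex -0.937 2.757 -0.757
endloop
endfacet
facet normal 0.467 0.879 0.098
outer loop
vertex -0.827 4.113 -2.115
vertex -0.385 3.762 -1.07
vertex 0.22 3.552 -2.07
endloop
endfacet
facet normal 0.401 0.065 0.914
outer loop
vertex -0.385 3.762 -1.07
vertex -0.937 2.757 -0.757
vertex 0.151 2.714 -1.231
endloop
endfacet
facet normal -0.401 -0.701 0.589
outer loop
vertex -0.937 2.757 -0.757
vertex -1.72 2.488 -1.61
vertex -0.673 1.927 -1.565
endloop
endfacet
facet normal -0.830 -0.359 -0.427
outer loop
vertex -1.72 2.488 -1.61
vertex -1.651 3.326 -2.449
vertex -1.115 2.278 -2.61
endloop
endfacet
facet normal -0.294 0.617 -0.730
outer loop
vertex -1.651 3.326 -2.449
vertex -0.827 4.113 -2.115
vertex -0.563 3.283 -2.923
endloop
endfacet
facet normal 0.989 -0.140 -0.058
outer loop
vertex 0.042 2.418 -2.376
vertex 0.22 3.552 -2.07
vertex 0.151 2.714 -1.231
endloop
endfacet
facet normal 0.657 -0.743 0.129
outer loop
vertex 0.042 2.418 -2.376
vertex 0.151 2.714 -1.231
vertex -0.673 1.927 -1.565
endloop
endfacet
facet normal 0.187 -0.905 -0.383
outer loop
vertex 0.042 2.418 -2.376
vertex -0.673 1.927 -1.565
vertex -1.115 2.278 -2.61
endloop
endfacet
facet normal 0.228 -0.401 -0.887
outer loop
vertex 0.042 2.418 -2.376
vertex -1.115 2.278 -2.61
vertex -0.563 3.283 -2.923
endloop
endfacet
facet normal 0.723 0.072 -0.687
outer loop
vertex 0.042 2.418 -2.376
vertex -0.563 3.283 -2.923
vertex 0.22 3.552 -2.07
endloop
endfacet
facet normal 0.830 0.359 0.427
outer loop
vertex 0.151 2.714 -1.231
vertex 0.22 3.552 -2.07
vertex -0.385 3.762 -1.07
endloop
endfacet
facet normal 0.294 -0.617 0.730
outer loop
vertex -0.673 1.927 -1.565
vertex 0.151 2.714 -1.231
vertex -0.937 2.757 -0.757
endloop
endfacet
facet normal -0.467 -0.879 -0.098
outer loop
vertex -1.115 2.278 -2.61
vertex -0.673 1.927 -1.565
vertex -1.72 2.488 -1.61
endloop
endfacet
facet normal -0.401 -0.065 -0.914
outer loop
vertex -0.563 3.283 -2.923
vertex -1.115 2.278 -2.61
vertex -1.651 3.326 -2.449
endloop
endfacet
facet normal 0.401 0.701 -0.589
outer loop
vertex 0.22 3.552 -2.07
vertex -0.563 3.283 -2.923
vertex -0.827 4.113 -2.115
endloop
endfacet

endsolid
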